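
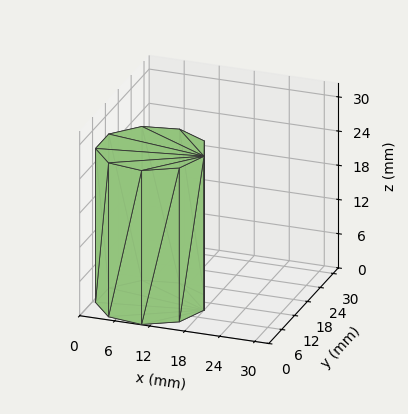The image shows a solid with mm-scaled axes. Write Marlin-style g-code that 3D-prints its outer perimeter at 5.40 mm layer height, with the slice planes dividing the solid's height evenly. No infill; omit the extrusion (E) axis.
Reading the render: the shape is a regular 9-sided prism (a cylinder approximated with 9 flat sides), circumscribed radius ≈ 9 mm, height ≈ 27 mm (dimensions read to the nearest mm from the axis ticks). For the g-code, the solid's height is divided into equal slices at the stated Δz and each level perimeter traced with G1 moves after a G0 lift.

; perimeter-only toolpath
G21 ; units = mm
G90 ; absolute positioning
G28 ; home
; layer 1
G0 Z5.40
G0 X18.00 Y9.00
G1 X15.89 Y14.79
G1 X10.56 Y17.86
G1 X4.50 Y16.79
G1 X0.54 Y12.08
G1 X0.54 Y5.92
G1 X4.50 Y1.21
G1 X10.56 Y0.14
G1 X15.89 Y3.21
G1 X18.00 Y9.00
; layer 2
G0 Z10.80
G0 X18.00 Y9.00
G1 X15.89 Y14.79
G1 X10.56 Y17.86
G1 X4.50 Y16.79
G1 X0.54 Y12.08
G1 X0.54 Y5.92
G1 X4.50 Y1.21
G1 X10.56 Y0.14
G1 X15.89 Y3.21
G1 X18.00 Y9.00
; layer 3
G0 Z16.20
G0 X18.00 Y9.00
G1 X15.89 Y14.79
G1 X10.56 Y17.86
G1 X4.50 Y16.79
G1 X0.54 Y12.08
G1 X0.54 Y5.92
G1 X4.50 Y1.21
G1 X10.56 Y0.14
G1 X15.89 Y3.21
G1 X18.00 Y9.00
; layer 4
G0 Z21.60
G0 X18.00 Y9.00
G1 X15.89 Y14.79
G1 X10.56 Y17.86
G1 X4.50 Y16.79
G1 X0.54 Y12.08
G1 X0.54 Y5.92
G1 X4.50 Y1.21
G1 X10.56 Y0.14
G1 X15.89 Y3.21
G1 X18.00 Y9.00
; layer 5
G0 Z27.00
G0 X18.00 Y9.00
G1 X15.89 Y14.79
G1 X10.56 Y17.86
G1 X4.50 Y16.79
G1 X0.54 Y12.08
G1 X0.54 Y5.92
G1 X4.50 Y1.21
G1 X10.56 Y0.14
G1 X15.89 Y3.21
G1 X18.00 Y9.00
M2 ; end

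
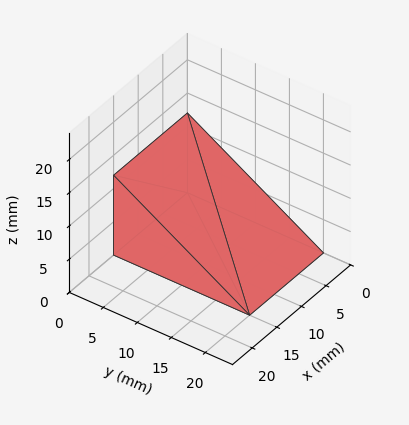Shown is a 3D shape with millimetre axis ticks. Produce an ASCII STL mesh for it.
Reading the render: the shape is a wedge (ramp): 15 × 20 mm base, rising to 12 mm along the y=0 edge and sloping linearly to z=0 at y=20 (dimensions read to the nearest mm from the axis ticks). For the STL, each face is triangulated and given an outward normal.

solid part
  facet normal 0.0000 0.0000 -1.0000
    outer loop
      vertex 15.000 20.000 0.000
      vertex 15.000 0.000 0.000
      vertex 0.000 0.000 0.000
    endloop
  endfacet
  facet normal 0.0000 0.0000 -1.0000
    outer loop
      vertex 0.000 20.000 0.000
      vertex 15.000 20.000 0.000
      vertex 0.000 0.000 0.000
    endloop
  endfacet
  facet normal 0.0000 -1.0000 0.0000
    outer loop
      vertex 0.000 0.000 0.000
      vertex 15.000 0.000 0.000
      vertex 15.000 0.000 12.000
    endloop
  endfacet
  facet normal 0.0000 -1.0000 0.0000
    outer loop
      vertex 0.000 0.000 0.000
      vertex 15.000 0.000 12.000
      vertex 0.000 0.000 12.000
    endloop
  endfacet
  facet normal 0.0000 0.5145 0.8575
    outer loop
      vertex 0.000 0.000 12.000
      vertex 15.000 0.000 12.000
      vertex 15.000 20.000 0.000
    endloop
  endfacet
  facet normal 0.0000 0.5145 0.8575
    outer loop
      vertex 0.000 0.000 12.000
      vertex 15.000 20.000 0.000
      vertex 0.000 20.000 0.000
    endloop
  endfacet
  facet normal -1.0000 0.0000 0.0000
    outer loop
      vertex 0.000 0.000 12.000
      vertex 0.000 20.000 0.000
      vertex 0.000 0.000 0.000
    endloop
  endfacet
  facet normal 1.0000 0.0000 0.0000
    outer loop
      vertex 15.000 0.000 0.000
      vertex 15.000 20.000 0.000
      vertex 15.000 0.000 12.000
    endloop
  endfacet
endsolid part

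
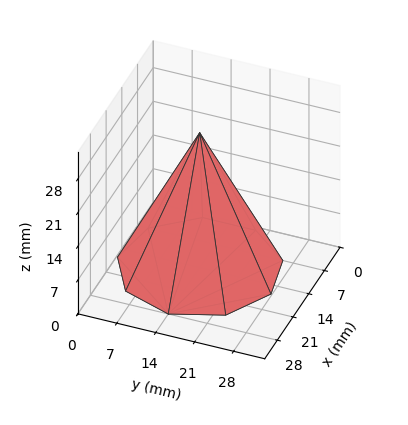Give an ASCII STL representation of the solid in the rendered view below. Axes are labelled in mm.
Reading the render: the shape is a regular 9-sided pyramid, base circumscribed radius ≈ 14 mm, apex at z ≈ 28 mm (dimensions read to the nearest mm from the axis ticks). For the STL, each face is triangulated and given an outward normal.

solid part
  facet normal 0.0000 0.0000 -1.0000
    outer loop
      vertex 16.43 27.79 0.00
      vertex 24.72 23.00 0.00
      vertex 28.00 14.00 0.00
    endloop
  endfacet
  facet normal 0.0000 0.0000 -1.0000
    outer loop
      vertex 7.00 26.12 0.00
      vertex 16.43 27.79 0.00
      vertex 28.00 14.00 0.00
    endloop
  endfacet
  facet normal 0.0000 0.0000 -1.0000
    outer loop
      vertex 0.84 18.79 0.00
      vertex 7.00 26.12 0.00
      vertex 28.00 14.00 0.00
    endloop
  endfacet
  facet normal 0.0000 0.0000 -1.0000
    outer loop
      vertex 0.84 9.21 0.00
      vertex 0.84 18.79 0.00
      vertex 28.00 14.00 0.00
    endloop
  endfacet
  facet normal 0.0000 0.0000 -1.0000
    outer loop
      vertex 7.00 1.88 0.00
      vertex 0.84 9.21 0.00
      vertex 28.00 14.00 0.00
    endloop
  endfacet
  facet normal 0.0000 0.0000 -1.0000
    outer loop
      vertex 16.43 0.21 0.00
      vertex 7.00 1.88 0.00
      vertex 28.00 14.00 0.00
    endloop
  endfacet
  facet normal 0.0000 0.0000 -1.0000
    outer loop
      vertex 24.72 5.00 0.00
      vertex 16.43 0.21 0.00
      vertex 28.00 14.00 0.00
    endloop
  endfacet
  facet normal 0.8504 0.3099 0.4252
    outer loop
      vertex 28.00 14.00 0.00
      vertex 24.72 23.00 0.00
      vertex 14.00 14.00 28.00
    endloop
  endfacet
  facet normal 0.4528 0.7837 0.4253
    outer loop
      vertex 24.72 23.00 0.00
      vertex 16.43 27.79 0.00
      vertex 14.00 14.00 28.00
    endloop
  endfacet
  facet normal -0.1578 0.8912 0.4252
    outer loop
      vertex 16.43 27.79 0.00
      vertex 7.00 26.12 0.00
      vertex 14.00 14.00 28.00
    endloop
  endfacet
  facet normal -0.6929 0.5823 0.4253
    outer loop
      vertex 7.00 26.12 0.00
      vertex 0.84 18.79 0.00
      vertex 14.00 14.00 28.00
    endloop
  endfacet
  facet normal -0.9050 0.0000 0.4254
    outer loop
      vertex 0.84 18.79 0.00
      vertex 0.84 9.21 0.00
      vertex 14.00 14.00 28.00
    endloop
  endfacet
  facet normal -0.6929 -0.5823 0.4253
    outer loop
      vertex 0.84 9.21 0.00
      vertex 7.00 1.88 0.00
      vertex 14.00 14.00 28.00
    endloop
  endfacet
  facet normal -0.1578 -0.8912 0.4252
    outer loop
      vertex 7.00 1.88 0.00
      vertex 16.43 0.21 0.00
      vertex 14.00 14.00 28.00
    endloop
  endfacet
  facet normal 0.4528 -0.7837 0.4253
    outer loop
      vertex 16.43 0.21 0.00
      vertex 24.72 5.00 0.00
      vertex 14.00 14.00 28.00
    endloop
  endfacet
  facet normal 0.8504 -0.3099 0.4252
    outer loop
      vertex 24.72 5.00 0.00
      vertex 28.00 14.00 0.00
      vertex 14.00 14.00 28.00
    endloop
  endfacet
endsolid part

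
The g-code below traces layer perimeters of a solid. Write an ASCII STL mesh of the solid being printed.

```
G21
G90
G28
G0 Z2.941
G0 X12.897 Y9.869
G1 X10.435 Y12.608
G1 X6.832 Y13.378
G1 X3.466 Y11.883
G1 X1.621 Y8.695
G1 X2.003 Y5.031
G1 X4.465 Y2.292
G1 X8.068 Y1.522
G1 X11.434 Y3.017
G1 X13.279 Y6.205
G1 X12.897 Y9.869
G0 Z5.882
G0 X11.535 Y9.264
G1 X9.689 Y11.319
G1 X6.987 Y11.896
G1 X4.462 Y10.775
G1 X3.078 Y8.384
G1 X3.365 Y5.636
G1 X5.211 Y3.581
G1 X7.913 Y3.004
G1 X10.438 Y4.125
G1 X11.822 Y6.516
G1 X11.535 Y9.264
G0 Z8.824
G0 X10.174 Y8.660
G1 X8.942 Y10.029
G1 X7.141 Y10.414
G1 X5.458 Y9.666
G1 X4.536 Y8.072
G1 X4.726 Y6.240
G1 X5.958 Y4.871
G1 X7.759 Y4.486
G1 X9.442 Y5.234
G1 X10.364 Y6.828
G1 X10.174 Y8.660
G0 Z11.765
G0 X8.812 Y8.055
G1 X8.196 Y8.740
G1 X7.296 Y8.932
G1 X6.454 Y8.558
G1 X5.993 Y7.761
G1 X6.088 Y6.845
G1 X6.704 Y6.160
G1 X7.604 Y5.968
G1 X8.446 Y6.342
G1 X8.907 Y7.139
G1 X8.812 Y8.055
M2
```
solid part
  facet normal 0.0000 0.0000 -1.0000
    outer loop
      vertex 6.678 14.860 0.000
      vertex 11.181 13.898 0.000
      vertex 14.259 10.474 0.000
    endloop
  endfacet
  facet normal 0.0000 0.0000 -1.0000
    outer loop
      vertex 2.470 12.991 0.000
      vertex 6.678 14.860 0.000
      vertex 14.259 10.474 0.000
    endloop
  endfacet
  facet normal 0.0000 0.0000 -1.0000
    outer loop
      vertex 0.164 9.006 0.000
      vertex 2.470 12.991 0.000
      vertex 14.259 10.474 0.000
    endloop
  endfacet
  facet normal 0.0000 0.0000 -1.0000
    outer loop
      vertex 0.641 4.426 0.000
      vertex 0.164 9.006 0.000
      vertex 14.259 10.474 0.000
    endloop
  endfacet
  facet normal 0.0000 0.0000 -1.0000
    outer loop
      vertex 3.719 1.002 0.000
      vertex 0.641 4.426 0.000
      vertex 14.259 10.474 0.000
    endloop
  endfacet
  facet normal 0.0000 0.0000 -1.0000
    outer loop
      vertex 8.222 0.040 0.000
      vertex 3.719 1.002 0.000
      vertex 14.259 10.474 0.000
    endloop
  endfacet
  facet normal 0.0000 0.0000 -1.0000
    outer loop
      vertex 12.430 1.909 0.000
      vertex 8.222 0.040 0.000
      vertex 14.259 10.474 0.000
    endloop
  endfacet
  facet normal 0.0000 0.0000 -1.0000
    outer loop
      vertex 14.736 5.894 0.000
      vertex 12.430 1.909 0.000
      vertex 14.259 10.474 0.000
    endloop
  endfacet
  facet normal 0.6700 0.6023 0.4340
    outer loop
      vertex 14.259 10.474 0.000
      vertex 11.181 13.898 0.000
      vertex 7.450 7.450 14.706
    endloop
  endfacet
  facet normal 0.1882 0.8810 0.4340
    outer loop
      vertex 11.181 13.898 0.000
      vertex 6.678 14.860 0.000
      vertex 7.450 7.450 14.706
    endloop
  endfacet
  facet normal -0.3657 0.8233 0.4341
    outer loop
      vertex 6.678 14.860 0.000
      vertex 2.470 12.991 0.000
      vertex 7.450 7.450 14.706
    endloop
  endfacet
  facet normal -0.7797 0.4512 0.4341
    outer loop
      vertex 2.470 12.991 0.000
      vertex 0.164 9.006 0.000
      vertex 7.450 7.450 14.706
    endloop
  endfacet
  facet normal -0.8960 -0.0933 0.4341
    outer loop
      vertex 0.164 9.006 0.000
      vertex 0.641 4.426 0.000
      vertex 7.450 7.450 14.706
    endloop
  endfacet
  facet normal -0.6700 -0.6023 0.4340
    outer loop
      vertex 0.641 4.426 0.000
      vertex 3.719 1.002 0.000
      vertex 7.450 7.450 14.706
    endloop
  endfacet
  facet normal -0.1882 -0.8810 0.4340
    outer loop
      vertex 3.719 1.002 0.000
      vertex 8.222 0.040 0.000
      vertex 7.450 7.450 14.706
    endloop
  endfacet
  facet normal 0.3657 -0.8233 0.4341
    outer loop
      vertex 8.222 0.040 0.000
      vertex 12.430 1.909 0.000
      vertex 7.450 7.450 14.706
    endloop
  endfacet
  facet normal 0.7797 -0.4512 0.4341
    outer loop
      vertex 12.430 1.909 0.000
      vertex 14.736 5.894 0.000
      vertex 7.450 7.450 14.706
    endloop
  endfacet
  facet normal 0.8960 0.0933 0.4341
    outer loop
      vertex 14.736 5.894 0.000
      vertex 14.259 10.474 0.000
      vertex 7.450 7.450 14.706
    endloop
  endfacet
endsolid part

The G0 Z moves step by Δz≈2.941 mm. The G1 loops shrink linearly with z, so the solid tapers from its base footprint up to z≈14.7. Closing with a flat bottom cap and the tapered top and triangulating gives 18 facets — a regular 10-sided pyramid, base circumscribed radius ≈ 7.45 mm, apex at z ≈ 14.7 mm.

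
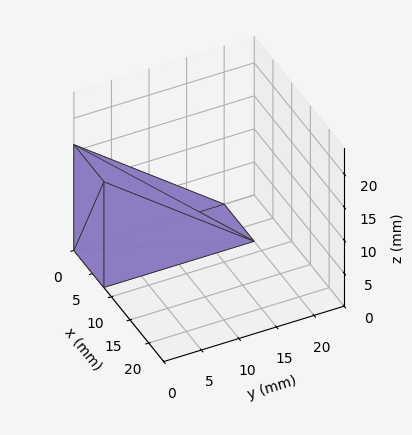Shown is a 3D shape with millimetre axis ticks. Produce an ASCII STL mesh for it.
Reading the render: the shape is a wedge (ramp): 8 × 20 mm base, rising to 16 mm along the y=0 edge and sloping linearly to z=0 at y=20 (dimensions read to the nearest mm from the axis ticks). For the STL, each face is triangulated and given an outward normal.

solid part
  facet normal 0.0000 0.0000 -1.0000
    outer loop
      vertex 8.00 20.00 0.00
      vertex 8.00 0.00 0.00
      vertex 0.00 0.00 0.00
    endloop
  endfacet
  facet normal 0.0000 0.0000 -1.0000
    outer loop
      vertex 0.00 20.00 0.00
      vertex 8.00 20.00 0.00
      vertex 0.00 0.00 0.00
    endloop
  endfacet
  facet normal 0.0000 -1.0000 0.0000
    outer loop
      vertex 0.00 0.00 0.00
      vertex 8.00 0.00 0.00
      vertex 8.00 0.00 16.00
    endloop
  endfacet
  facet normal 0.0000 -1.0000 0.0000
    outer loop
      vertex 0.00 0.00 0.00
      vertex 8.00 0.00 16.00
      vertex 0.00 0.00 16.00
    endloop
  endfacet
  facet normal 0.0000 0.6247 0.7809
    outer loop
      vertex 0.00 0.00 16.00
      vertex 8.00 0.00 16.00
      vertex 8.00 20.00 0.00
    endloop
  endfacet
  facet normal 0.0000 0.6247 0.7809
    outer loop
      vertex 0.00 0.00 16.00
      vertex 8.00 20.00 0.00
      vertex 0.00 20.00 0.00
    endloop
  endfacet
  facet normal -1.0000 0.0000 0.0000
    outer loop
      vertex 0.00 0.00 16.00
      vertex 0.00 20.00 0.00
      vertex 0.00 0.00 0.00
    endloop
  endfacet
  facet normal 1.0000 0.0000 0.0000
    outer loop
      vertex 8.00 0.00 0.00
      vertex 8.00 20.00 0.00
      vertex 8.00 0.00 16.00
    endloop
  endfacet
endsolid part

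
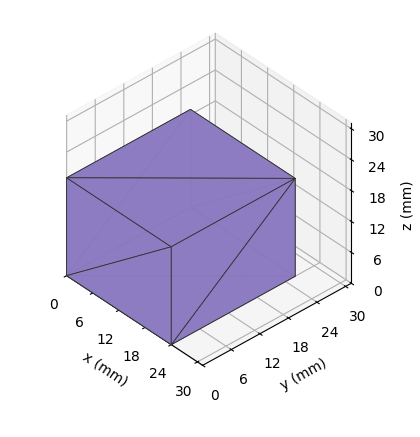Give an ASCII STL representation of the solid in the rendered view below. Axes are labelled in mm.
Reading the render: the shape is a rectangular box, roughly 24 × 26 mm footprint and 19 mm tall (dimensions read to the nearest mm from the axis ticks). For the STL, each face is triangulated and given an outward normal.

solid part
  facet normal 0.0000 0.0000 -1.0000
    outer loop
      vertex 24.0 26.0 0.0
      vertex 24.0 0.0 0.0
      vertex 0.0 0.0 0.0
    endloop
  endfacet
  facet normal 0.0000 0.0000 -1.0000
    outer loop
      vertex 0.0 26.0 0.0
      vertex 24.0 26.0 0.0
      vertex 0.0 0.0 0.0
    endloop
  endfacet
  facet normal 0.0000 0.0000 1.0000
    outer loop
      vertex 0.0 0.0 19.0
      vertex 24.0 0.0 19.0
      vertex 24.0 26.0 19.0
    endloop
  endfacet
  facet normal 0.0000 0.0000 1.0000
    outer loop
      vertex 0.0 0.0 19.0
      vertex 24.0 26.0 19.0
      vertex 0.0 26.0 19.0
    endloop
  endfacet
  facet normal 0.0000 -1.0000 0.0000
    outer loop
      vertex 0.0 0.0 0.0
      vertex 24.0 0.0 0.0
      vertex 24.0 0.0 19.0
    endloop
  endfacet
  facet normal 0.0000 -1.0000 0.0000
    outer loop
      vertex 0.0 0.0 0.0
      vertex 24.0 0.0 19.0
      vertex 0.0 0.0 19.0
    endloop
  endfacet
  facet normal 0.0000 1.0000 0.0000
    outer loop
      vertex 24.0 26.0 19.0
      vertex 24.0 26.0 0.0
      vertex 0.0 26.0 0.0
    endloop
  endfacet
  facet normal 0.0000 1.0000 0.0000
    outer loop
      vertex 0.0 26.0 19.0
      vertex 24.0 26.0 19.0
      vertex 0.0 26.0 0.0
    endloop
  endfacet
  facet normal -1.0000 0.0000 0.0000
    outer loop
      vertex 0.0 26.0 19.0
      vertex 0.0 26.0 0.0
      vertex 0.0 0.0 0.0
    endloop
  endfacet
  facet normal -1.0000 0.0000 0.0000
    outer loop
      vertex 0.0 0.0 19.0
      vertex 0.0 26.0 19.0
      vertex 0.0 0.0 0.0
    endloop
  endfacet
  facet normal 1.0000 0.0000 0.0000
    outer loop
      vertex 24.0 0.0 0.0
      vertex 24.0 26.0 0.0
      vertex 24.0 26.0 19.0
    endloop
  endfacet
  facet normal 1.0000 0.0000 0.0000
    outer loop
      vertex 24.0 0.0 0.0
      vertex 24.0 26.0 19.0
      vertex 24.0 0.0 19.0
    endloop
  endfacet
endsolid part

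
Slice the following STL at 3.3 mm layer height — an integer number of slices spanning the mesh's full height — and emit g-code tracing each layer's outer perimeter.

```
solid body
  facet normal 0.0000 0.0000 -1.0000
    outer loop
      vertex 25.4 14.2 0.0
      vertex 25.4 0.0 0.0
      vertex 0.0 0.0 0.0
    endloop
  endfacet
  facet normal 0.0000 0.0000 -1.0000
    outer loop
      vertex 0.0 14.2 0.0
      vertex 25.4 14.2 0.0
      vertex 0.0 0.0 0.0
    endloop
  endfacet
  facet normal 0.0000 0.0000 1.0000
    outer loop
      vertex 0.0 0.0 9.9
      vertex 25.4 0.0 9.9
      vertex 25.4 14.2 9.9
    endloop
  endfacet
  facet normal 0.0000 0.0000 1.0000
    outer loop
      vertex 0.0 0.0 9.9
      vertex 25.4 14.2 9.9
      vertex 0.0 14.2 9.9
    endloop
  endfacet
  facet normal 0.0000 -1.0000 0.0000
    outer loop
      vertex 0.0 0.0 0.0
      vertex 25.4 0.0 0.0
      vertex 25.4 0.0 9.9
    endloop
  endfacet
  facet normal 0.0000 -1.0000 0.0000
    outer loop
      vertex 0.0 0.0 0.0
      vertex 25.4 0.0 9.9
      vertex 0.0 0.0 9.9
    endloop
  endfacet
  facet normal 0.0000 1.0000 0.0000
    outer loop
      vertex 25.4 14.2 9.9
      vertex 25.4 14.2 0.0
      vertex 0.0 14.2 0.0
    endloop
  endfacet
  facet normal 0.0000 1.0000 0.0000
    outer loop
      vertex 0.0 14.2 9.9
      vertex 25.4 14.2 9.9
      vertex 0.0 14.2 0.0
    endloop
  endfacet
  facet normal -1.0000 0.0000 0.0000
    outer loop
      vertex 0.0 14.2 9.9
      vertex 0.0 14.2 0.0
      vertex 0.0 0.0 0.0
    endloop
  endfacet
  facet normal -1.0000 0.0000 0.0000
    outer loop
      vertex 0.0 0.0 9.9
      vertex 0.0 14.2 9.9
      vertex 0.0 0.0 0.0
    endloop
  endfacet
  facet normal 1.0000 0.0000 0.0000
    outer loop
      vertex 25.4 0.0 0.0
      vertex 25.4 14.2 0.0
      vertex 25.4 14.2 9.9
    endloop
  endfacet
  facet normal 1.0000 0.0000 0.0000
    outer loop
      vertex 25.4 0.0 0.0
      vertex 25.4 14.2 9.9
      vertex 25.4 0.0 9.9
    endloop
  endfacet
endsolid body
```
; perimeter-only toolpath
G21 ; units = mm
G90 ; absolute positioning
G28 ; home
; layer 1
G0 Z3.3
G0 X0.0 Y0.0
G1 X25.4 Y0.0
G1 X25.4 Y14.2
G1 X0.0 Y14.2
G1 X0.0 Y0.0
; layer 2
G0 Z6.6
G0 X0.0 Y0.0
G1 X25.4 Y0.0
G1 X25.4 Y14.2
G1 X0.0 Y14.2
G1 X0.0 Y0.0
; layer 3
G0 Z9.9
G0 X0.0 Y0.0
G1 X25.4 Y0.0
G1 X25.4 Y14.2
G1 X0.0 Y14.2
G1 X0.0 Y0.0
M2 ; end

The solid is a rectangular box, roughly 25.4 × 14.2 mm footprint and 9.9 mm tall. Slicing at Δz = 3.3 mm — 3 equal slices spanning the solid's height, so layer i sits at z = i·h/3 — gives 3 non-empty perimeters. Each is a 4-segment closed polygon; G0 lifts to the layer z and rapids to the start vertex, then G1 traces the edges.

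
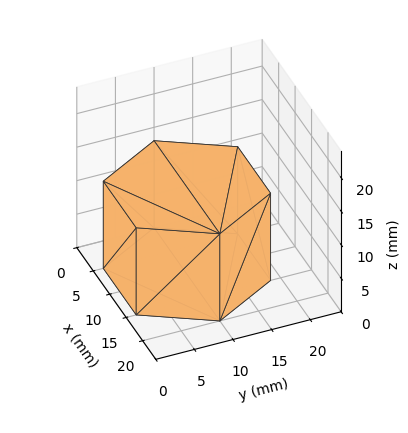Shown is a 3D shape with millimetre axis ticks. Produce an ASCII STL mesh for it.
Reading the render: the shape is a regular 6-sided prism (a cylinder approximated with 6 flat sides), circumscribed radius ≈ 10 mm, height ≈ 13 mm (dimensions read to the nearest mm from the axis ticks). For the STL, each face is triangulated and given an outward normal.

solid part
  facet normal 0.0000 0.0000 -1.0000
    outer loop
      vertex 5.0 18.7 0.0
      vertex 15.0 18.7 0.0
      vertex 20.0 10.0 0.0
    endloop
  endfacet
  facet normal 0.0000 0.0000 -1.0000
    outer loop
      vertex 0.0 10.0 0.0
      vertex 5.0 18.7 0.0
      vertex 20.0 10.0 0.0
    endloop
  endfacet
  facet normal 0.0000 0.0000 -1.0000
    outer loop
      vertex 5.0 1.3 0.0
      vertex 0.0 10.0 0.0
      vertex 20.0 10.0 0.0
    endloop
  endfacet
  facet normal 0.0000 0.0000 -1.0000
    outer loop
      vertex 15.0 1.3 0.0
      vertex 5.0 1.3 0.0
      vertex 20.0 10.0 0.0
    endloop
  endfacet
  facet normal 0.0000 0.0000 1.0000
    outer loop
      vertex 20.0 10.0 13.0
      vertex 15.0 18.7 13.0
      vertex 5.0 18.7 13.0
    endloop
  endfacet
  facet normal 0.0000 0.0000 1.0000
    outer loop
      vertex 20.0 10.0 13.0
      vertex 5.0 18.7 13.0
      vertex 0.0 10.0 13.0
    endloop
  endfacet
  facet normal 0.0000 0.0000 1.0000
    outer loop
      vertex 20.0 10.0 13.0
      vertex 0.0 10.0 13.0
      vertex 5.0 1.3 13.0
    endloop
  endfacet
  facet normal 0.0000 0.0000 1.0000
    outer loop
      vertex 20.0 10.0 13.0
      vertex 5.0 1.3 13.0
      vertex 15.0 1.3 13.0
    endloop
  endfacet
  facet normal 0.8670 0.4983 0.0000
    outer loop
      vertex 20.0 10.0 0.0
      vertex 15.0 18.7 0.0
      vertex 15.0 18.7 13.0
    endloop
  endfacet
  facet normal 0.8670 0.4983 0.0000
    outer loop
      vertex 20.0 10.0 0.0
      vertex 15.0 18.7 13.0
      vertex 20.0 10.0 13.0
    endloop
  endfacet
  facet normal 0.0000 1.0000 0.0000
    outer loop
      vertex 15.0 18.7 0.0
      vertex 5.0 18.7 0.0
      vertex 5.0 18.7 13.0
    endloop
  endfacet
  facet normal 0.0000 1.0000 0.0000
    outer loop
      vertex 15.0 18.7 0.0
      vertex 5.0 18.7 13.0
      vertex 15.0 18.7 13.0
    endloop
  endfacet
  facet normal -0.8670 0.4983 0.0000
    outer loop
      vertex 5.0 18.7 0.0
      vertex 0.0 10.0 0.0
      vertex 0.0 10.0 13.0
    endloop
  endfacet
  facet normal -0.8670 0.4983 0.0000
    outer loop
      vertex 5.0 18.7 0.0
      vertex 0.0 10.0 13.0
      vertex 5.0 18.7 13.0
    endloop
  endfacet
  facet normal -0.8670 -0.4983 0.0000
    outer loop
      vertex 0.0 10.0 0.0
      vertex 5.0 1.3 0.0
      vertex 5.0 1.3 13.0
    endloop
  endfacet
  facet normal -0.8670 -0.4983 0.0000
    outer loop
      vertex 0.0 10.0 0.0
      vertex 5.0 1.3 13.0
      vertex 0.0 10.0 13.0
    endloop
  endfacet
  facet normal 0.0000 -1.0000 0.0000
    outer loop
      vertex 5.0 1.3 0.0
      vertex 15.0 1.3 0.0
      vertex 15.0 1.3 13.0
    endloop
  endfacet
  facet normal 0.0000 -1.0000 0.0000
    outer loop
      vertex 5.0 1.3 0.0
      vertex 15.0 1.3 13.0
      vertex 5.0 1.3 13.0
    endloop
  endfacet
  facet normal 0.8670 -0.4983 0.0000
    outer loop
      vertex 15.0 1.3 0.0
      vertex 20.0 10.0 0.0
      vertex 20.0 10.0 13.0
    endloop
  endfacet
  facet normal 0.8670 -0.4983 0.0000
    outer loop
      vertex 15.0 1.3 0.0
      vertex 20.0 10.0 13.0
      vertex 15.0 1.3 13.0
    endloop
  endfacet
endsolid part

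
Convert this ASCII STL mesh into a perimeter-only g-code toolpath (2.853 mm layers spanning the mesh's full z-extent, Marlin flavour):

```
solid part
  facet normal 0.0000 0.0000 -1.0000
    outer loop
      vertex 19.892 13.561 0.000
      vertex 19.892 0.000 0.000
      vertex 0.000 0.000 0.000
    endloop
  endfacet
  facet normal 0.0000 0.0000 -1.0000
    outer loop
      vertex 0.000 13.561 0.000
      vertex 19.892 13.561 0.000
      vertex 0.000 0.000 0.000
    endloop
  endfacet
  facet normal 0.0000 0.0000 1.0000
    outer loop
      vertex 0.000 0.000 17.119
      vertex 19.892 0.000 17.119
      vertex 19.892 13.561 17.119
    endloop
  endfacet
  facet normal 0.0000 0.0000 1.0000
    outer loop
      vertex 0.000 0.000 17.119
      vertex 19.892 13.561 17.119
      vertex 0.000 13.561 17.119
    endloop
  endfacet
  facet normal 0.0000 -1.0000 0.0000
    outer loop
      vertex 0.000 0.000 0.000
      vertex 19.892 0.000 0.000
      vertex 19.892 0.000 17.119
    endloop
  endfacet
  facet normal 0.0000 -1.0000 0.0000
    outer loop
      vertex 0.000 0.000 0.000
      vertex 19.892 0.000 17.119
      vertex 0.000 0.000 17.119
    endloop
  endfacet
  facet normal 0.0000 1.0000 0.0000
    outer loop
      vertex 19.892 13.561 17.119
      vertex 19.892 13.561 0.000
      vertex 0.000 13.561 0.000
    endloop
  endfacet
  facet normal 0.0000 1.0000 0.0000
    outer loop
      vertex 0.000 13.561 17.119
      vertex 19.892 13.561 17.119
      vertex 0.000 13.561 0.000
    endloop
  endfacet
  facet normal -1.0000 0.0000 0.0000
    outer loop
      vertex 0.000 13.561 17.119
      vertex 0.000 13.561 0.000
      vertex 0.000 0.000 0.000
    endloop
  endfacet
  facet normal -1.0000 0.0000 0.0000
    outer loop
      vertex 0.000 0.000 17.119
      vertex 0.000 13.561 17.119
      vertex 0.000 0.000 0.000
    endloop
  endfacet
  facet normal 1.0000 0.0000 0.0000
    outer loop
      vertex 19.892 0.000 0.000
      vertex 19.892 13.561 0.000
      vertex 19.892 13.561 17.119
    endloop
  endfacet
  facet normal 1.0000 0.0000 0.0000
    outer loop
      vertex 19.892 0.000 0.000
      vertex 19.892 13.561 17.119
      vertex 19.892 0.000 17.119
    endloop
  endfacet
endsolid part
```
; perimeter-only toolpath
G21 ; units = mm
G90 ; absolute positioning
G28 ; home
; layer 1
G0 Z2.853
G0 X0.000 Y0.000
G1 X19.892 Y0.000
G1 X19.892 Y13.561
G1 X0.000 Y13.561
G1 X0.000 Y0.000
; layer 2
G0 Z5.706
G0 X0.000 Y0.000
G1 X19.892 Y0.000
G1 X19.892 Y13.561
G1 X0.000 Y13.561
G1 X0.000 Y0.000
; layer 3
G0 Z8.559
G0 X0.000 Y0.000
G1 X19.892 Y0.000
G1 X19.892 Y13.561
G1 X0.000 Y13.561
G1 X0.000 Y0.000
; layer 4
G0 Z11.413
G0 X0.000 Y0.000
G1 X19.892 Y0.000
G1 X19.892 Y13.561
G1 X0.000 Y13.561
G1 X0.000 Y0.000
; layer 5
G0 Z14.266
G0 X0.000 Y0.000
G1 X19.892 Y0.000
G1 X19.892 Y13.561
G1 X0.000 Y13.561
G1 X0.000 Y0.000
; layer 6
G0 Z17.119
G0 X0.000 Y0.000
G1 X19.892 Y0.000
G1 X19.892 Y13.561
G1 X0.000 Y13.561
G1 X0.000 Y0.000
M2 ; end

The solid is a rectangular box, roughly 19.9 × 13.6 mm footprint and 17.1 mm tall. Slicing at Δz = 2.853 mm — 6 equal slices spanning the solid's height, so layer i sits at z = i·h/6 — gives 6 non-empty perimeters. Each is a 4-segment closed polygon; G0 lifts to the layer z and rapids to the start vertex, then G1 traces the edges.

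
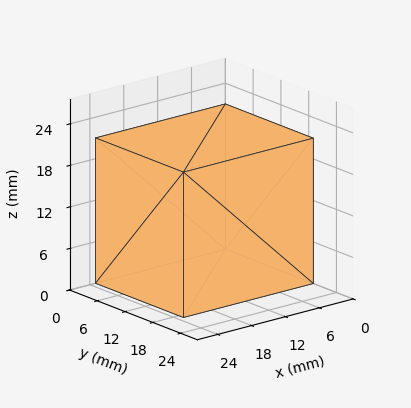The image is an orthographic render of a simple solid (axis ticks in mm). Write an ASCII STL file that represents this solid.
Reading the render: the shape is a rectangular box, roughly 23 × 19 mm footprint and 21 mm tall (dimensions read to the nearest mm from the axis ticks). For the STL, each face is triangulated and given an outward normal.

solid part
  facet normal 0.0000 0.0000 -1.0000
    outer loop
      vertex 23.00 19.00 0.00
      vertex 23.00 0.00 0.00
      vertex 0.00 0.00 0.00
    endloop
  endfacet
  facet normal 0.0000 0.0000 -1.0000
    outer loop
      vertex 0.00 19.00 0.00
      vertex 23.00 19.00 0.00
      vertex 0.00 0.00 0.00
    endloop
  endfacet
  facet normal 0.0000 0.0000 1.0000
    outer loop
      vertex 0.00 0.00 21.00
      vertex 23.00 0.00 21.00
      vertex 23.00 19.00 21.00
    endloop
  endfacet
  facet normal 0.0000 0.0000 1.0000
    outer loop
      vertex 0.00 0.00 21.00
      vertex 23.00 19.00 21.00
      vertex 0.00 19.00 21.00
    endloop
  endfacet
  facet normal 0.0000 -1.0000 0.0000
    outer loop
      vertex 0.00 0.00 0.00
      vertex 23.00 0.00 0.00
      vertex 23.00 0.00 21.00
    endloop
  endfacet
  facet normal 0.0000 -1.0000 0.0000
    outer loop
      vertex 0.00 0.00 0.00
      vertex 23.00 0.00 21.00
      vertex 0.00 0.00 21.00
    endloop
  endfacet
  facet normal 0.0000 1.0000 0.0000
    outer loop
      vertex 23.00 19.00 21.00
      vertex 23.00 19.00 0.00
      vertex 0.00 19.00 0.00
    endloop
  endfacet
  facet normal 0.0000 1.0000 0.0000
    outer loop
      vertex 0.00 19.00 21.00
      vertex 23.00 19.00 21.00
      vertex 0.00 19.00 0.00
    endloop
  endfacet
  facet normal -1.0000 0.0000 0.0000
    outer loop
      vertex 0.00 19.00 21.00
      vertex 0.00 19.00 0.00
      vertex 0.00 0.00 0.00
    endloop
  endfacet
  facet normal -1.0000 0.0000 0.0000
    outer loop
      vertex 0.00 0.00 21.00
      vertex 0.00 19.00 21.00
      vertex 0.00 0.00 0.00
    endloop
  endfacet
  facet normal 1.0000 0.0000 0.0000
    outer loop
      vertex 23.00 0.00 0.00
      vertex 23.00 19.00 0.00
      vertex 23.00 19.00 21.00
    endloop
  endfacet
  facet normal 1.0000 0.0000 0.0000
    outer loop
      vertex 23.00 0.00 0.00
      vertex 23.00 19.00 21.00
      vertex 23.00 0.00 21.00
    endloop
  endfacet
endsolid part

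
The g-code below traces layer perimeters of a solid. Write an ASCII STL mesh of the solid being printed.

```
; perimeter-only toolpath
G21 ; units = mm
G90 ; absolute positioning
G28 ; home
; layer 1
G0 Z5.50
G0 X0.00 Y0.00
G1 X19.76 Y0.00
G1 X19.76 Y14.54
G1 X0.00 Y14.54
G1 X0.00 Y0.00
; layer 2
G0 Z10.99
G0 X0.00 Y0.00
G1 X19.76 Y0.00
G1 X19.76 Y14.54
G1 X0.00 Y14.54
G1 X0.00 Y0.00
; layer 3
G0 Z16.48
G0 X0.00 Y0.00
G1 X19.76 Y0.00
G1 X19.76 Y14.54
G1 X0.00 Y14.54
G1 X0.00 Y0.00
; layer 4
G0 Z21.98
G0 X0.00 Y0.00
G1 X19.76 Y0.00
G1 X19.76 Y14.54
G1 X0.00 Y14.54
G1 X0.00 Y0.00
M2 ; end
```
solid part
  facet normal 0.0000 0.0000 -1.0000
    outer loop
      vertex 19.76 14.54 0.00
      vertex 19.76 0.00 0.00
      vertex 0.00 0.00 0.00
    endloop
  endfacet
  facet normal 0.0000 0.0000 -1.0000
    outer loop
      vertex 0.00 14.54 0.00
      vertex 19.76 14.54 0.00
      vertex 0.00 0.00 0.00
    endloop
  endfacet
  facet normal 0.0000 0.0000 1.0000
    outer loop
      vertex 0.00 0.00 21.98
      vertex 19.76 0.00 21.98
      vertex 19.76 14.54 21.98
    endloop
  endfacet
  facet normal 0.0000 0.0000 1.0000
    outer loop
      vertex 0.00 0.00 21.98
      vertex 19.76 14.54 21.98
      vertex 0.00 14.54 21.98
    endloop
  endfacet
  facet normal 0.0000 -1.0000 0.0000
    outer loop
      vertex 0.00 0.00 0.00
      vertex 19.76 0.00 0.00
      vertex 19.76 0.00 21.98
    endloop
  endfacet
  facet normal 0.0000 -1.0000 0.0000
    outer loop
      vertex 0.00 0.00 0.00
      vertex 19.76 0.00 21.98
      vertex 0.00 0.00 21.98
    endloop
  endfacet
  facet normal 0.0000 1.0000 0.0000
    outer loop
      vertex 19.76 14.54 21.98
      vertex 19.76 14.54 0.00
      vertex 0.00 14.54 0.00
    endloop
  endfacet
  facet normal 0.0000 1.0000 0.0000
    outer loop
      vertex 0.00 14.54 21.98
      vertex 19.76 14.54 21.98
      vertex 0.00 14.54 0.00
    endloop
  endfacet
  facet normal -1.0000 0.0000 0.0000
    outer loop
      vertex 0.00 14.54 21.98
      vertex 0.00 14.54 0.00
      vertex 0.00 0.00 0.00
    endloop
  endfacet
  facet normal -1.0000 0.0000 0.0000
    outer loop
      vertex 0.00 0.00 21.98
      vertex 0.00 14.54 21.98
      vertex 0.00 0.00 0.00
    endloop
  endfacet
  facet normal 1.0000 0.0000 0.0000
    outer loop
      vertex 19.76 0.00 0.00
      vertex 19.76 14.54 0.00
      vertex 19.76 14.54 21.98
    endloop
  endfacet
  facet normal 1.0000 0.0000 0.0000
    outer loop
      vertex 19.76 0.00 0.00
      vertex 19.76 14.54 21.98
      vertex 19.76 0.00 21.98
    endloop
  endfacet
endsolid part

The G0 Z moves step by Δz≈5.50 mm. Every layer's G1 loop is the same polygon, so the solid is a straight extrusion of it from z=0 to z≈22. Closing with flat bottom and top caps and triangulating gives 12 facets — a rectangular box, roughly 19.8 × 14.5 mm footprint and 22 mm tall.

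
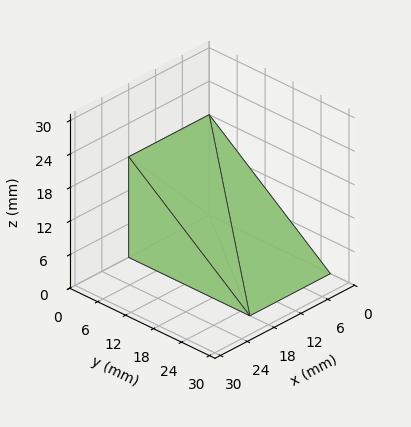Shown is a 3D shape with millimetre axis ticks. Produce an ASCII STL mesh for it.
Reading the render: the shape is a wedge (ramp): 18 × 26 mm base, rising to 18 mm along the y=0 edge and sloping linearly to z=0 at y=26 (dimensions read to the nearest mm from the axis ticks). For the STL, each face is triangulated and given an outward normal.

solid part
  facet normal 0.0000 0.0000 -1.0000
    outer loop
      vertex 18.000 26.000 0.000
      vertex 18.000 0.000 0.000
      vertex 0.000 0.000 0.000
    endloop
  endfacet
  facet normal 0.0000 0.0000 -1.0000
    outer loop
      vertex 0.000 26.000 0.000
      vertex 18.000 26.000 0.000
      vertex 0.000 0.000 0.000
    endloop
  endfacet
  facet normal 0.0000 -1.0000 0.0000
    outer loop
      vertex 0.000 0.000 0.000
      vertex 18.000 0.000 0.000
      vertex 18.000 0.000 18.000
    endloop
  endfacet
  facet normal 0.0000 -1.0000 0.0000
    outer loop
      vertex 0.000 0.000 0.000
      vertex 18.000 0.000 18.000
      vertex 0.000 0.000 18.000
    endloop
  endfacet
  facet normal 0.0000 0.5692 0.8222
    outer loop
      vertex 0.000 0.000 18.000
      vertex 18.000 0.000 18.000
      vertex 18.000 26.000 0.000
    endloop
  endfacet
  facet normal 0.0000 0.5692 0.8222
    outer loop
      vertex 0.000 0.000 18.000
      vertex 18.000 26.000 0.000
      vertex 0.000 26.000 0.000
    endloop
  endfacet
  facet normal -1.0000 0.0000 0.0000
    outer loop
      vertex 0.000 0.000 18.000
      vertex 0.000 26.000 0.000
      vertex 0.000 0.000 0.000
    endloop
  endfacet
  facet normal 1.0000 0.0000 0.0000
    outer loop
      vertex 18.000 0.000 0.000
      vertex 18.000 26.000 0.000
      vertex 18.000 0.000 18.000
    endloop
  endfacet
endsolid part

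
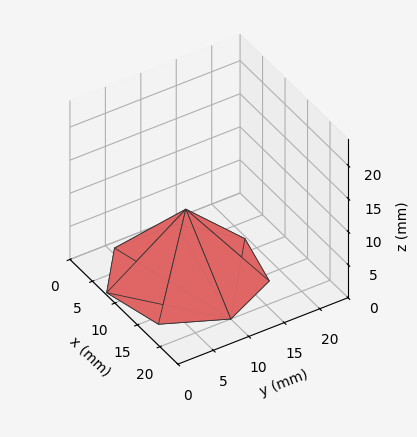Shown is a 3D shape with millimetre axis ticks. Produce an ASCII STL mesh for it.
Reading the render: the shape is a regular 7-sided pyramid, base circumscribed radius ≈ 10 mm, apex at z ≈ 10 mm (dimensions read to the nearest mm from the axis ticks). For the STL, each face is triangulated and given an outward normal.

solid part
  facet normal 0.0000 0.0000 -1.0000
    outer loop
      vertex 7.775 19.749 0.000
      vertex 16.235 17.818 0.000
      vertex 20.000 10.000 0.000
    endloop
  endfacet
  facet normal 0.0000 0.0000 -1.0000
    outer loop
      vertex 0.990 14.339 0.000
      vertex 7.775 19.749 0.000
      vertex 20.000 10.000 0.000
    endloop
  endfacet
  facet normal 0.0000 0.0000 -1.0000
    outer loop
      vertex 0.990 5.661 0.000
      vertex 0.990 14.339 0.000
      vertex 20.000 10.000 0.000
    endloop
  endfacet
  facet normal 0.0000 0.0000 -1.0000
    outer loop
      vertex 7.775 0.251 0.000
      vertex 0.990 5.661 0.000
      vertex 20.000 10.000 0.000
    endloop
  endfacet
  facet normal 0.0000 0.0000 -1.0000
    outer loop
      vertex 16.235 2.182 0.000
      vertex 7.775 0.251 0.000
      vertex 20.000 10.000 0.000
    endloop
  endfacet
  facet normal 0.6694 0.3224 0.6694
    outer loop
      vertex 20.000 10.000 0.000
      vertex 16.235 17.818 0.000
      vertex 10.000 10.000 10.000
    endloop
  endfacet
  facet normal 0.1653 0.7243 0.6694
    outer loop
      vertex 16.235 17.818 0.000
      vertex 7.775 19.749 0.000
      vertex 10.000 10.000 10.000
    endloop
  endfacet
  facet normal -0.4632 0.5809 0.6694
    outer loop
      vertex 7.775 19.749 0.000
      vertex 0.990 14.339 0.000
      vertex 10.000 10.000 10.000
    endloop
  endfacet
  facet normal -0.7429 0.0000 0.6694
    outer loop
      vertex 0.990 14.339 0.000
      vertex 0.990 5.661 0.000
      vertex 10.000 10.000 10.000
    endloop
  endfacet
  facet normal -0.4632 -0.5809 0.6694
    outer loop
      vertex 0.990 5.661 0.000
      vertex 7.775 0.251 0.000
      vertex 10.000 10.000 10.000
    endloop
  endfacet
  facet normal 0.1653 -0.7243 0.6694
    outer loop
      vertex 7.775 0.251 0.000
      vertex 16.235 2.182 0.000
      vertex 10.000 10.000 10.000
    endloop
  endfacet
  facet normal 0.6694 -0.3224 0.6694
    outer loop
      vertex 16.235 2.182 0.000
      vertex 20.000 10.000 0.000
      vertex 10.000 10.000 10.000
    endloop
  endfacet
endsolid part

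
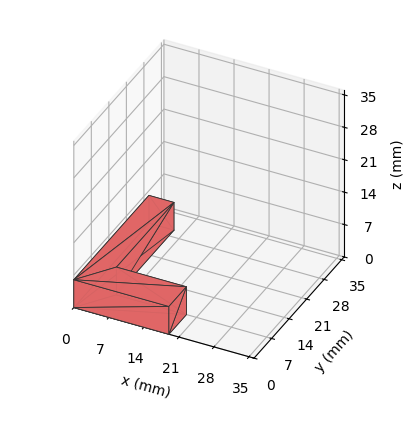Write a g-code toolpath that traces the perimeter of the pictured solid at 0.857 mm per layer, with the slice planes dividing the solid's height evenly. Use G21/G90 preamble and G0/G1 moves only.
Reading the render: the shape is an L-shaped prism: outer 19 × 30 mm, arm thicknesses ≈ 7 mm (horizontal) and 5 mm (vertical), extruded 6 mm in z (dimensions read to the nearest mm from the axis ticks). For the g-code, the solid's height is divided into equal slices at the stated Δz and each level perimeter traced with G1 moves after a G0 lift.

; perimeter-only toolpath
G21 ; units = mm
G90 ; absolute positioning
G28 ; home
; layer 1
G0 Z0.857
G0 X0.000 Y0.000
G1 X19.000 Y0.000
G1 X19.000 Y7.000
G1 X5.000 Y7.000
G1 X5.000 Y30.000
G1 X0.000 Y30.000
G1 X0.000 Y0.000
; layer 2
G0 Z1.714
G0 X0.000 Y0.000
G1 X19.000 Y0.000
G1 X19.000 Y7.000
G1 X5.000 Y7.000
G1 X5.000 Y30.000
G1 X0.000 Y30.000
G1 X0.000 Y0.000
; layer 3
G0 Z2.571
G0 X0.000 Y0.000
G1 X19.000 Y0.000
G1 X19.000 Y7.000
G1 X5.000 Y7.000
G1 X5.000 Y30.000
G1 X0.000 Y30.000
G1 X0.000 Y0.000
; layer 4
G0 Z3.429
G0 X0.000 Y0.000
G1 X19.000 Y0.000
G1 X19.000 Y7.000
G1 X5.000 Y7.000
G1 X5.000 Y30.000
G1 X0.000 Y30.000
G1 X0.000 Y0.000
; layer 5
G0 Z4.286
G0 X0.000 Y0.000
G1 X19.000 Y0.000
G1 X19.000 Y7.000
G1 X5.000 Y7.000
G1 X5.000 Y30.000
G1 X0.000 Y30.000
G1 X0.000 Y0.000
; layer 6
G0 Z5.143
G0 X0.000 Y0.000
G1 X19.000 Y0.000
G1 X19.000 Y7.000
G1 X5.000 Y7.000
G1 X5.000 Y30.000
G1 X0.000 Y30.000
G1 X0.000 Y0.000
; layer 7
G0 Z6.000
G0 X0.000 Y0.000
G1 X19.000 Y0.000
G1 X19.000 Y7.000
G1 X5.000 Y7.000
G1 X5.000 Y30.000
G1 X0.000 Y30.000
G1 X0.000 Y0.000
M2 ; end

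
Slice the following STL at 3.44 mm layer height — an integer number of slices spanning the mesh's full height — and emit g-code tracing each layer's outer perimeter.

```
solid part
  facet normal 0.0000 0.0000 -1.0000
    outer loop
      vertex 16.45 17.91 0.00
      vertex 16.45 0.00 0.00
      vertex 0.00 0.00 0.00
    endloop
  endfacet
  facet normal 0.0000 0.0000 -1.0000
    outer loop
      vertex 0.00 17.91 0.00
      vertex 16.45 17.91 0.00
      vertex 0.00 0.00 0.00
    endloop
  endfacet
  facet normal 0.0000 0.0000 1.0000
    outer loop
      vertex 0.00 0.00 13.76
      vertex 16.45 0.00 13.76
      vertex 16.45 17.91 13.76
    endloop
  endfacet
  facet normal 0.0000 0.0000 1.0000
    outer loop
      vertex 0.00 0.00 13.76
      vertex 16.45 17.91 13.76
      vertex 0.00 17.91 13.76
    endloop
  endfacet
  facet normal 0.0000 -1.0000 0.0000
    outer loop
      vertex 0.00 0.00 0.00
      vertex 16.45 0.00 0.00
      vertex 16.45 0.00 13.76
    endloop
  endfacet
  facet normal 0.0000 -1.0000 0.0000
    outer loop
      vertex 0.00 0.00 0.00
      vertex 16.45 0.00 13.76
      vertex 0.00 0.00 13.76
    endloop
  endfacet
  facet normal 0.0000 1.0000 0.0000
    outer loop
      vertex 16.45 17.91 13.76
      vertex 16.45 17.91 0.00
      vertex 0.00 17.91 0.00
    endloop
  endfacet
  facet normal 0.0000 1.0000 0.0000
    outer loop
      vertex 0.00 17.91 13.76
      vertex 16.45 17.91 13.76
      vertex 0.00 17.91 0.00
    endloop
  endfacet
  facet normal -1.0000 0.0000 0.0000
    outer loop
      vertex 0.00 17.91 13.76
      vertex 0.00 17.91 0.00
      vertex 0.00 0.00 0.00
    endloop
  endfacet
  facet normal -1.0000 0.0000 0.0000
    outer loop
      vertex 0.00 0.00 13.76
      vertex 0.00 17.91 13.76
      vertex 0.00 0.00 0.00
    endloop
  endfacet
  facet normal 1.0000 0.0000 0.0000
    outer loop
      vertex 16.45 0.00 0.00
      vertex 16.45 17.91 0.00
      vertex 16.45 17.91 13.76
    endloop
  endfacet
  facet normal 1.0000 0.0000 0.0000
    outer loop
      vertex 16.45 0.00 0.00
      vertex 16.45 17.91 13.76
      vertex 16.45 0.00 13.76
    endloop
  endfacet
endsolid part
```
; perimeter-only toolpath
G21 ; units = mm
G90 ; absolute positioning
G28 ; home
; layer 1
G0 Z3.44
G0 X0.00 Y0.00
G1 X16.45 Y0.00
G1 X16.45 Y17.91
G1 X0.00 Y17.91
G1 X0.00 Y0.00
; layer 2
G0 Z6.88
G0 X0.00 Y0.00
G1 X16.45 Y0.00
G1 X16.45 Y17.91
G1 X0.00 Y17.91
G1 X0.00 Y0.00
; layer 3
G0 Z10.32
G0 X0.00 Y0.00
G1 X16.45 Y0.00
G1 X16.45 Y17.91
G1 X0.00 Y17.91
G1 X0.00 Y0.00
; layer 4
G0 Z13.76
G0 X0.00 Y0.00
G1 X16.45 Y0.00
G1 X16.45 Y17.91
G1 X0.00 Y17.91
G1 X0.00 Y0.00
M2 ; end

The solid is a rectangular box, roughly 16.4 × 17.9 mm footprint and 13.8 mm tall. Slicing at Δz = 3.44 mm — 4 equal slices spanning the solid's height, so layer i sits at z = i·h/4 — gives 4 non-empty perimeters. Each is a 4-segment closed polygon; G0 lifts to the layer z and rapids to the start vertex, then G1 traces the edges.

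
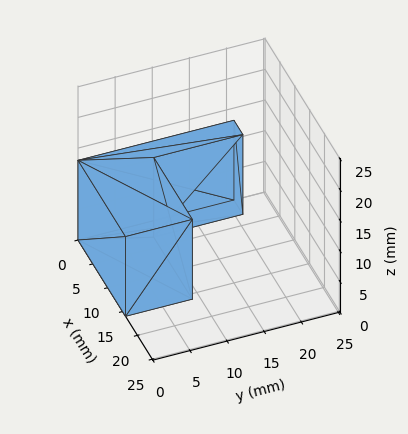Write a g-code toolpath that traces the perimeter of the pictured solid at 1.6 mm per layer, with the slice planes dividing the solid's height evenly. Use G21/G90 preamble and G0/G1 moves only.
Reading the render: the shape is an L-shaped prism: outer 16 × 21 mm, arm thicknesses ≈ 9 mm (horizontal) and 3 mm (vertical), extruded 13 mm in z (dimensions read to the nearest mm from the axis ticks). For the g-code, the solid's height is divided into equal slices at the stated Δz and each level perimeter traced with G1 moves after a G0 lift.

; perimeter-only toolpath
G21 ; units = mm
G90 ; absolute positioning
G28 ; home
; layer 1
G0 Z1.6
G0 X0.0 Y0.0
G1 X16.0 Y0.0
G1 X16.0 Y9.0
G1 X3.0 Y9.0
G1 X3.0 Y21.0
G1 X0.0 Y21.0
G1 X0.0 Y0.0
; layer 2
G0 Z3.2
G0 X0.0 Y0.0
G1 X16.0 Y0.0
G1 X16.0 Y9.0
G1 X3.0 Y9.0
G1 X3.0 Y21.0
G1 X0.0 Y21.0
G1 X0.0 Y0.0
; layer 3
G0 Z4.9
G0 X0.0 Y0.0
G1 X16.0 Y0.0
G1 X16.0 Y9.0
G1 X3.0 Y9.0
G1 X3.0 Y21.0
G1 X0.0 Y21.0
G1 X0.0 Y0.0
; layer 4
G0 Z6.5
G0 X0.0 Y0.0
G1 X16.0 Y0.0
G1 X16.0 Y9.0
G1 X3.0 Y9.0
G1 X3.0 Y21.0
G1 X0.0 Y21.0
G1 X0.0 Y0.0
; layer 5
G0 Z8.1
G0 X0.0 Y0.0
G1 X16.0 Y0.0
G1 X16.0 Y9.0
G1 X3.0 Y9.0
G1 X3.0 Y21.0
G1 X0.0 Y21.0
G1 X0.0 Y0.0
; layer 6
G0 Z9.8
G0 X0.0 Y0.0
G1 X16.0 Y0.0
G1 X16.0 Y9.0
G1 X3.0 Y9.0
G1 X3.0 Y21.0
G1 X0.0 Y21.0
G1 X0.0 Y0.0
; layer 7
G0 Z11.4
G0 X0.0 Y0.0
G1 X16.0 Y0.0
G1 X16.0 Y9.0
G1 X3.0 Y9.0
G1 X3.0 Y21.0
G1 X0.0 Y21.0
G1 X0.0 Y0.0
; layer 8
G0 Z13.0
G0 X0.0 Y0.0
G1 X16.0 Y0.0
G1 X16.0 Y9.0
G1 X3.0 Y9.0
G1 X3.0 Y21.0
G1 X0.0 Y21.0
G1 X0.0 Y0.0
M2 ; end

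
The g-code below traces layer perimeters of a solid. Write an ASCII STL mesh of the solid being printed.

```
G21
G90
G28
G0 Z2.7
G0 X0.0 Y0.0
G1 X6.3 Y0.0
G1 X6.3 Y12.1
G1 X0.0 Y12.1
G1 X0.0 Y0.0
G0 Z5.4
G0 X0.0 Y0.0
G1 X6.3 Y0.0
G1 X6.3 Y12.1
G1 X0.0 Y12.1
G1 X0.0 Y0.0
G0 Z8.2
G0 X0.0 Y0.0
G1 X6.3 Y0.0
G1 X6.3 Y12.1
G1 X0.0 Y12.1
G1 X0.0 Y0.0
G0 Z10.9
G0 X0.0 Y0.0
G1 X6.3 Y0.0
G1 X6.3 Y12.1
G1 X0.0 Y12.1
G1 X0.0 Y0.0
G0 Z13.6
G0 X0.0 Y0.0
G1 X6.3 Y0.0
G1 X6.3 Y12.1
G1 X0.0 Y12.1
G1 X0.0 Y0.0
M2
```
solid part
  facet normal 0.0000 0.0000 -1.0000
    outer loop
      vertex 6.3 12.1 0.0
      vertex 6.3 0.0 0.0
      vertex 0.0 0.0 0.0
    endloop
  endfacet
  facet normal 0.0000 0.0000 -1.0000
    outer loop
      vertex 0.0 12.1 0.0
      vertex 6.3 12.1 0.0
      vertex 0.0 0.0 0.0
    endloop
  endfacet
  facet normal 0.0000 0.0000 1.0000
    outer loop
      vertex 0.0 0.0 13.6
      vertex 6.3 0.0 13.6
      vertex 6.3 12.1 13.6
    endloop
  endfacet
  facet normal 0.0000 0.0000 1.0000
    outer loop
      vertex 0.0 0.0 13.6
      vertex 6.3 12.1 13.6
      vertex 0.0 12.1 13.6
    endloop
  endfacet
  facet normal 0.0000 -1.0000 0.0000
    outer loop
      vertex 0.0 0.0 0.0
      vertex 6.3 0.0 0.0
      vertex 6.3 0.0 13.6
    endloop
  endfacet
  facet normal 0.0000 -1.0000 0.0000
    outer loop
      vertex 0.0 0.0 0.0
      vertex 6.3 0.0 13.6
      vertex 0.0 0.0 13.6
    endloop
  endfacet
  facet normal 0.0000 1.0000 0.0000
    outer loop
      vertex 6.3 12.1 13.6
      vertex 6.3 12.1 0.0
      vertex 0.0 12.1 0.0
    endloop
  endfacet
  facet normal 0.0000 1.0000 0.0000
    outer loop
      vertex 0.0 12.1 13.6
      vertex 6.3 12.1 13.6
      vertex 0.0 12.1 0.0
    endloop
  endfacet
  facet normal -1.0000 0.0000 0.0000
    outer loop
      vertex 0.0 12.1 13.6
      vertex 0.0 12.1 0.0
      vertex 0.0 0.0 0.0
    endloop
  endfacet
  facet normal -1.0000 0.0000 0.0000
    outer loop
      vertex 0.0 0.0 13.6
      vertex 0.0 12.1 13.6
      vertex 0.0 0.0 0.0
    endloop
  endfacet
  facet normal 1.0000 0.0000 0.0000
    outer loop
      vertex 6.3 0.0 0.0
      vertex 6.3 12.1 0.0
      vertex 6.3 12.1 13.6
    endloop
  endfacet
  facet normal 1.0000 0.0000 0.0000
    outer loop
      vertex 6.3 0.0 0.0
      vertex 6.3 12.1 13.6
      vertex 6.3 0.0 13.6
    endloop
  endfacet
endsolid part

The G0 Z moves step by Δz≈2.7 mm. Every layer's G1 loop is the same polygon, so the solid is a straight extrusion of it from z=0 to z≈13.6. Closing with flat bottom and top caps and triangulating gives 12 facets — a rectangular box, roughly 6.3 × 12.1 mm footprint and 13.6 mm tall.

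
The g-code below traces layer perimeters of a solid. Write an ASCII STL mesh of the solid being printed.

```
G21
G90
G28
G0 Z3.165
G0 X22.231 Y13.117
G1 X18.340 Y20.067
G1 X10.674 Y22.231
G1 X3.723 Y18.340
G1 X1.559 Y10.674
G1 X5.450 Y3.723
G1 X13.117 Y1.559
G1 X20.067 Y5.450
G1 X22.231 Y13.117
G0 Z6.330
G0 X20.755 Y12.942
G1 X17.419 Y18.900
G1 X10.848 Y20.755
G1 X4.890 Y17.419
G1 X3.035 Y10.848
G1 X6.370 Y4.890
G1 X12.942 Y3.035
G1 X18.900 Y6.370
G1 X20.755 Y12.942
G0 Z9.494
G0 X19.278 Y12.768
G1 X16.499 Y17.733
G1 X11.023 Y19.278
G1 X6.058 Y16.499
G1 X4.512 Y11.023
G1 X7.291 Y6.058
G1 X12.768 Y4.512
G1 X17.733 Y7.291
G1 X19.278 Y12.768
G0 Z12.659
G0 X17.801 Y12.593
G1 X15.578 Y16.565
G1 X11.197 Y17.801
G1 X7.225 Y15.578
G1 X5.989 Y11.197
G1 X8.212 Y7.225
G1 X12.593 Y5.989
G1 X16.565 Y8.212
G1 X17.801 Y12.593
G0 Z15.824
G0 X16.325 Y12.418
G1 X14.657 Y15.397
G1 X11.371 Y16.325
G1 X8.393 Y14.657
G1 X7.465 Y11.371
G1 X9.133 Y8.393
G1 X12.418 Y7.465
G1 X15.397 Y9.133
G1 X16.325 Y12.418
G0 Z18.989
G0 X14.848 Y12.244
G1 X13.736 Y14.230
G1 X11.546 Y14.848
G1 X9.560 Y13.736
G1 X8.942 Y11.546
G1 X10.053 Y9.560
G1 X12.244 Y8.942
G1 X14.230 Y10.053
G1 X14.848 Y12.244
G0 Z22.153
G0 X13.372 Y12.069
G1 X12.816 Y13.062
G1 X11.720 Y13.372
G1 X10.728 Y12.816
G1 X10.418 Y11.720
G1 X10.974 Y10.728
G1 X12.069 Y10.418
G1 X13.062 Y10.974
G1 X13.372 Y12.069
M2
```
solid part
  facet normal 0.0000 0.0000 -1.0000
    outer loop
      vertex 10.499 23.708 0.000
      vertex 19.261 21.235 0.000
      vertex 23.708 13.291 0.000
    endloop
  endfacet
  facet normal 0.0000 0.0000 -1.0000
    outer loop
      vertex 2.555 19.261 0.000
      vertex 10.499 23.708 0.000
      vertex 23.708 13.291 0.000
    endloop
  endfacet
  facet normal 0.0000 0.0000 -1.0000
    outer loop
      vertex 0.082 10.499 0.000
      vertex 2.555 19.261 0.000
      vertex 23.708 13.291 0.000
    endloop
  endfacet
  facet normal 0.0000 0.0000 -1.0000
    outer loop
      vertex 4.529 2.555 0.000
      vertex 0.082 10.499 0.000
      vertex 23.708 13.291 0.000
    endloop
  endfacet
  facet normal 0.0000 0.0000 -1.0000
    outer loop
      vertex 13.291 0.082 0.000
      vertex 4.529 2.555 0.000
      vertex 23.708 13.291 0.000
    endloop
  endfacet
  facet normal 0.0000 0.0000 -1.0000
    outer loop
      vertex 21.235 4.529 0.000
      vertex 13.291 0.082 0.000
      vertex 23.708 13.291 0.000
    endloop
  endfacet
  facet normal 0.8004 0.4481 0.3982
    outer loop
      vertex 23.708 13.291 0.000
      vertex 19.261 21.235 0.000
      vertex 11.895 11.895 25.318
    endloop
  endfacet
  facet normal 0.2492 0.8828 0.3982
    outer loop
      vertex 19.261 21.235 0.000
      vertex 10.499 23.708 0.000
      vertex 11.895 11.895 25.318
    endloop
  endfacet
  facet normal -0.4481 0.8004 0.3982
    outer loop
      vertex 10.499 23.708 0.000
      vertex 2.555 19.261 0.000
      vertex 11.895 11.895 25.318
    endloop
  endfacet
  facet normal -0.8828 0.2492 0.3982
    outer loop
      vertex 2.555 19.261 0.000
      vertex 0.082 10.499 0.000
      vertex 11.895 11.895 25.318
    endloop
  endfacet
  facet normal -0.8004 -0.4481 0.3982
    outer loop
      vertex 0.082 10.499 0.000
      vertex 4.529 2.555 0.000
      vertex 11.895 11.895 25.318
    endloop
  endfacet
  facet normal -0.2492 -0.8828 0.3982
    outer loop
      vertex 4.529 2.555 0.000
      vertex 13.291 0.082 0.000
      vertex 11.895 11.895 25.318
    endloop
  endfacet
  facet normal 0.4481 -0.8004 0.3982
    outer loop
      vertex 13.291 0.082 0.000
      vertex 21.235 4.529 0.000
      vertex 11.895 11.895 25.318
    endloop
  endfacet
  facet normal 0.8828 -0.2492 0.3982
    outer loop
      vertex 21.235 4.529 0.000
      vertex 23.708 13.291 0.000
      vertex 11.895 11.895 25.318
    endloop
  endfacet
endsolid part

The G0 Z moves step by Δz≈3.165 mm. The G1 loops shrink linearly with z, so the solid tapers from its base footprint up to z≈25.3. Closing with a flat bottom cap and the tapered top and triangulating gives 14 facets — a regular 8-sided pyramid, base circumscribed radius ≈ 11.9 mm, apex at z ≈ 25.3 mm.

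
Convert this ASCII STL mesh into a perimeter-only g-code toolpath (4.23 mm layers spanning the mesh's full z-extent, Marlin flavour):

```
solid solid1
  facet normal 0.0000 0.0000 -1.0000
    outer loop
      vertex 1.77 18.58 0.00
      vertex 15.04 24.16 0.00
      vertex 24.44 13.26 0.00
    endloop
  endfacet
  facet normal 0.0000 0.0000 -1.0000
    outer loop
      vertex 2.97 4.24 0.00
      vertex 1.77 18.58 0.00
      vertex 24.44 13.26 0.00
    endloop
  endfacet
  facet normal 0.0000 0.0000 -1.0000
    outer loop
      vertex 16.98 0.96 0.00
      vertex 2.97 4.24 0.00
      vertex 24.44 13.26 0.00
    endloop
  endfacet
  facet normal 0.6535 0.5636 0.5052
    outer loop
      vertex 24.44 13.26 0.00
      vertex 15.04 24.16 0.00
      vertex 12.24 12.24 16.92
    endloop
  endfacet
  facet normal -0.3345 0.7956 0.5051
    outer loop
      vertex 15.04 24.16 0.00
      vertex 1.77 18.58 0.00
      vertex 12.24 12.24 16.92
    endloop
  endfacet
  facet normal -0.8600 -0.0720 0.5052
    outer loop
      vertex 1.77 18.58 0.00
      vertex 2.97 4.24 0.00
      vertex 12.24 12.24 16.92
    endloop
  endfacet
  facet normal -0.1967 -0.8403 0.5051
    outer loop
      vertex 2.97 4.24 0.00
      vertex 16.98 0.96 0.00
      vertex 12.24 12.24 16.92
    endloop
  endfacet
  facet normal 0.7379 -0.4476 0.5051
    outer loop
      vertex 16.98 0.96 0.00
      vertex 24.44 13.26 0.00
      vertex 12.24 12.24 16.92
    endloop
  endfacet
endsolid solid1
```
; perimeter-only toolpath
G21 ; units = mm
G90 ; absolute positioning
G28 ; home
; layer 1
G0 Z4.23
G0 X21.39 Y13.01
G1 X14.34 Y21.18
G1 X4.39 Y16.99
G1 X5.29 Y6.24
G1 X15.79 Y3.78
G1 X21.39 Y13.01
; layer 2
G0 Z8.46
G0 X18.34 Y12.75
G1 X13.64 Y18.20
G1 X7.00 Y15.41
G1 X7.61 Y8.24
G1 X14.61 Y6.60
G1 X18.34 Y12.75
; layer 3
G0 Z12.69
G0 X15.29 Y12.49
G1 X12.94 Y15.22
G1 X9.62 Y13.82
G1 X9.92 Y10.24
G1 X13.43 Y9.42
G1 X15.29 Y12.49
M2 ; end

The solid is a regular 5-sided pyramid, base circumscribed radius ≈ 12.2 mm, apex at z ≈ 16.9 mm. Slicing at Δz = 4.23 mm — 4 equal slices spanning the solid's height, so layer i sits at z = i·h/4 — gives 3 non-empty perimeters. Each is a 5-segment closed polygon; G0 lifts to the layer z and rapids to the start vertex, then G1 traces the edges. The cross-section shrinks linearly with z (the slice at the apex is degenerate and omitted).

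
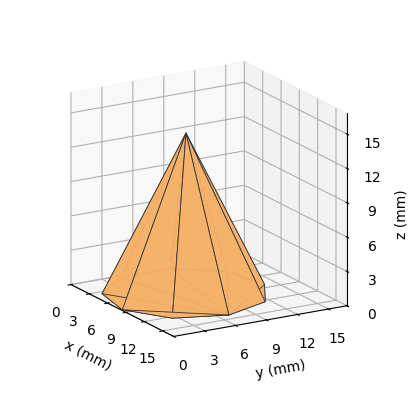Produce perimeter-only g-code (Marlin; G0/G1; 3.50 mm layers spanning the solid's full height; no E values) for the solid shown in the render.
Reading the render: the shape is a regular 9-sided pyramid, base circumscribed radius ≈ 7 mm, apex at z ≈ 14 mm (dimensions read to the nearest mm from the axis ticks). For the g-code, the solid's height is divided into equal slices at the stated Δz and each level perimeter traced with G1 moves after a G0 lift.

; perimeter-only toolpath
G21 ; units = mm
G90 ; absolute positioning
G28 ; home
; layer 1
G0 Z3.50
G0 X12.25 Y7.00
G1 X11.02 Y10.38
G1 X7.92 Y12.17
G1 X4.38 Y11.54
G1 X2.06 Y8.79
G1 X2.06 Y5.21
G1 X4.38 Y2.46
G1 X7.92 Y1.83
G1 X11.02 Y3.62
G1 X12.25 Y7.00
; layer 2
G0 Z7.00
G0 X10.50 Y7.00
G1 X9.68 Y9.25
G1 X7.61 Y10.45
G1 X5.25 Y10.03
G1 X3.71 Y8.20
G1 X3.71 Y5.80
G1 X5.25 Y3.97
G1 X7.61 Y3.56
G1 X9.68 Y4.75
G1 X10.50 Y7.00
; layer 3
G0 Z10.50
G0 X8.75 Y7.00
G1 X8.34 Y8.12
G1 X7.30 Y8.72
G1 X6.12 Y8.52
G1 X5.36 Y7.60
G1 X5.36 Y6.40
G1 X6.12 Y5.49
G1 X7.30 Y5.28
G1 X8.34 Y5.88
G1 X8.75 Y7.00
M2 ; end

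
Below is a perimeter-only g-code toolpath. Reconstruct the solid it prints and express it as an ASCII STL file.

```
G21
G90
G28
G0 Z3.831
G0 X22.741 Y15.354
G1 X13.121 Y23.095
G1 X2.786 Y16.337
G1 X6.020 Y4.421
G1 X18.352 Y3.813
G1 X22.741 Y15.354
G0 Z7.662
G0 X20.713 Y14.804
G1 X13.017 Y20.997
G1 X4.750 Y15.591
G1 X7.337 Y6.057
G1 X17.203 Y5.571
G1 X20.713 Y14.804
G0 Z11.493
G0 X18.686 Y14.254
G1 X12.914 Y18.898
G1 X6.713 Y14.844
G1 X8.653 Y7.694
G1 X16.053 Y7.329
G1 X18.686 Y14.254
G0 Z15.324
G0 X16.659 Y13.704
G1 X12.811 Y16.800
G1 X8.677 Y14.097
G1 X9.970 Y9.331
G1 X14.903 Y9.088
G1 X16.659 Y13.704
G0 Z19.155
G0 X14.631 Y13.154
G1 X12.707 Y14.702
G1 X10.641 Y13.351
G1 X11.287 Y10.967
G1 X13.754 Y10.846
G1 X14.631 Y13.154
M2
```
solid part
  facet normal 0.0000 0.0000 -1.0000
    outer loop
      vertex 0.823 17.084 0.000
      vertex 13.224 25.193 0.000
      vertex 24.768 15.904 0.000
    endloop
  endfacet
  facet normal 0.0000 0.0000 -1.0000
    outer loop
      vertex 4.703 2.784 0.000
      vertex 0.823 17.084 0.000
      vertex 24.768 15.904 0.000
    endloop
  endfacet
  facet normal 0.0000 0.0000 -1.0000
    outer loop
      vertex 19.502 2.055 0.000
      vertex 4.703 2.784 0.000
      vertex 24.768 15.904 0.000
    endloop
  endfacet
  facet normal 0.5731 0.7122 0.4055
    outer loop
      vertex 24.768 15.904 0.000
      vertex 13.224 25.193 0.000
      vertex 12.604 12.604 22.986
    endloop
  endfacet
  facet normal -0.5003 0.7650 0.4055
    outer loop
      vertex 13.224 25.193 0.000
      vertex 0.823 17.084 0.000
      vertex 12.604 12.604 22.986
    endloop
  endfacet
  facet normal -0.8822 -0.2394 0.4055
    outer loop
      vertex 0.823 17.084 0.000
      vertex 4.703 2.784 0.000
      vertex 12.604 12.604 22.986
    endloop
  endfacet
  facet normal -0.0450 -0.9130 0.4055
    outer loop
      vertex 4.703 2.784 0.000
      vertex 19.502 2.055 0.000
      vertex 12.604 12.604 22.986
    endloop
  endfacet
  facet normal 0.8544 -0.3249 0.4055
    outer loop
      vertex 19.502 2.055 0.000
      vertex 24.768 15.904 0.000
      vertex 12.604 12.604 22.986
    endloop
  endfacet
endsolid part

The G0 Z moves step by Δz≈3.831 mm. The G1 loops shrink linearly with z, so the solid tapers from its base footprint up to z≈23. Closing with a flat bottom cap and the tapered top and triangulating gives 8 facets — a regular 5-sided pyramid, base circumscribed radius ≈ 12.6 mm, apex at z ≈ 23 mm.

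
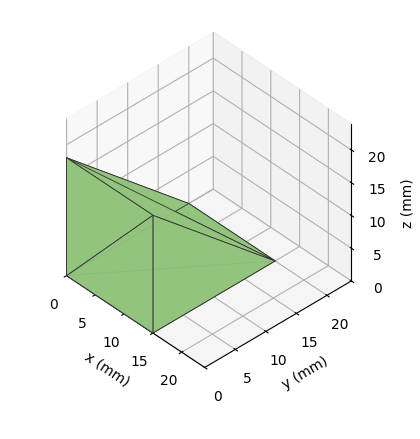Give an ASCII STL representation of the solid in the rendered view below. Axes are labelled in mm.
Reading the render: the shape is a wedge (ramp): 15 × 20 mm base, rising to 18 mm along the y=0 edge and sloping linearly to z=0 at y=20 (dimensions read to the nearest mm from the axis ticks). For the STL, each face is triangulated and given an outward normal.

solid part
  facet normal 0.0000 0.0000 -1.0000
    outer loop
      vertex 15.0 20.0 0.0
      vertex 15.0 0.0 0.0
      vertex 0.0 0.0 0.0
    endloop
  endfacet
  facet normal 0.0000 0.0000 -1.0000
    outer loop
      vertex 0.0 20.0 0.0
      vertex 15.0 20.0 0.0
      vertex 0.0 0.0 0.0
    endloop
  endfacet
  facet normal 0.0000 -1.0000 0.0000
    outer loop
      vertex 0.0 0.0 0.0
      vertex 15.0 0.0 0.0
      vertex 15.0 0.0 18.0
    endloop
  endfacet
  facet normal 0.0000 -1.0000 0.0000
    outer loop
      vertex 0.0 0.0 0.0
      vertex 15.0 0.0 18.0
      vertex 0.0 0.0 18.0
    endloop
  endfacet
  facet normal 0.0000 0.6690 0.7433
    outer loop
      vertex 0.0 0.0 18.0
      vertex 15.0 0.0 18.0
      vertex 15.0 20.0 0.0
    endloop
  endfacet
  facet normal 0.0000 0.6690 0.7433
    outer loop
      vertex 0.0 0.0 18.0
      vertex 15.0 20.0 0.0
      vertex 0.0 20.0 0.0
    endloop
  endfacet
  facet normal -1.0000 0.0000 0.0000
    outer loop
      vertex 0.0 0.0 18.0
      vertex 0.0 20.0 0.0
      vertex 0.0 0.0 0.0
    endloop
  endfacet
  facet normal 1.0000 0.0000 0.0000
    outer loop
      vertex 15.0 0.0 0.0
      vertex 15.0 20.0 0.0
      vertex 15.0 0.0 18.0
    endloop
  endfacet
endsolid part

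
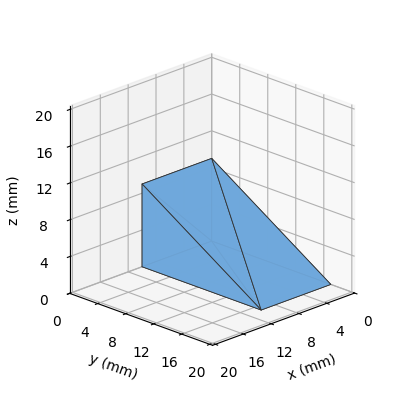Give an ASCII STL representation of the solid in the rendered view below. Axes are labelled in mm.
Reading the render: the shape is a wedge (ramp): 10 × 17 mm base, rising to 9 mm along the y=0 edge and sloping linearly to z=0 at y=17 (dimensions read to the nearest mm from the axis ticks). For the STL, each face is triangulated and given an outward normal.

solid part
  facet normal 0.0000 0.0000 -1.0000
    outer loop
      vertex 10.0 17.0 0.0
      vertex 10.0 0.0 0.0
      vertex 0.0 0.0 0.0
    endloop
  endfacet
  facet normal 0.0000 0.0000 -1.0000
    outer loop
      vertex 0.0 17.0 0.0
      vertex 10.0 17.0 0.0
      vertex 0.0 0.0 0.0
    endloop
  endfacet
  facet normal 0.0000 -1.0000 0.0000
    outer loop
      vertex 0.0 0.0 0.0
      vertex 10.0 0.0 0.0
      vertex 10.0 0.0 9.0
    endloop
  endfacet
  facet normal 0.0000 -1.0000 0.0000
    outer loop
      vertex 0.0 0.0 0.0
      vertex 10.0 0.0 9.0
      vertex 0.0 0.0 9.0
    endloop
  endfacet
  facet normal 0.0000 0.4679 0.8838
    outer loop
      vertex 0.0 0.0 9.0
      vertex 10.0 0.0 9.0
      vertex 10.0 17.0 0.0
    endloop
  endfacet
  facet normal 0.0000 0.4679 0.8838
    outer loop
      vertex 0.0 0.0 9.0
      vertex 10.0 17.0 0.0
      vertex 0.0 17.0 0.0
    endloop
  endfacet
  facet normal -1.0000 0.0000 0.0000
    outer loop
      vertex 0.0 0.0 9.0
      vertex 0.0 17.0 0.0
      vertex 0.0 0.0 0.0
    endloop
  endfacet
  facet normal 1.0000 0.0000 0.0000
    outer loop
      vertex 10.0 0.0 0.0
      vertex 10.0 17.0 0.0
      vertex 10.0 0.0 9.0
    endloop
  endfacet
endsolid part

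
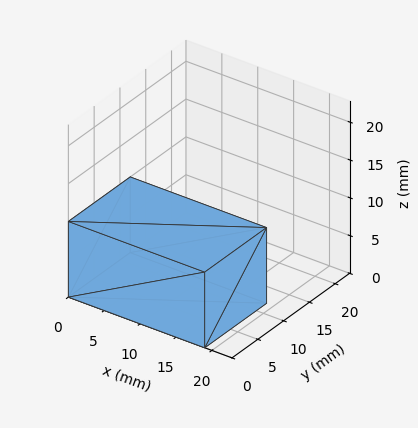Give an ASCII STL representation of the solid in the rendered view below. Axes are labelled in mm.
Reading the render: the shape is a rectangular box, roughly 19 × 12 mm footprint and 10 mm tall (dimensions read to the nearest mm from the axis ticks). For the STL, each face is triangulated and given an outward normal.

solid part
  facet normal 0.0000 0.0000 -1.0000
    outer loop
      vertex 19.000 12.000 0.000
      vertex 19.000 0.000 0.000
      vertex 0.000 0.000 0.000
    endloop
  endfacet
  facet normal 0.0000 0.0000 -1.0000
    outer loop
      vertex 0.000 12.000 0.000
      vertex 19.000 12.000 0.000
      vertex 0.000 0.000 0.000
    endloop
  endfacet
  facet normal 0.0000 0.0000 1.0000
    outer loop
      vertex 0.000 0.000 10.000
      vertex 19.000 0.000 10.000
      vertex 19.000 12.000 10.000
    endloop
  endfacet
  facet normal 0.0000 0.0000 1.0000
    outer loop
      vertex 0.000 0.000 10.000
      vertex 19.000 12.000 10.000
      vertex 0.000 12.000 10.000
    endloop
  endfacet
  facet normal 0.0000 -1.0000 0.0000
    outer loop
      vertex 0.000 0.000 0.000
      vertex 19.000 0.000 0.000
      vertex 19.000 0.000 10.000
    endloop
  endfacet
  facet normal 0.0000 -1.0000 0.0000
    outer loop
      vertex 0.000 0.000 0.000
      vertex 19.000 0.000 10.000
      vertex 0.000 0.000 10.000
    endloop
  endfacet
  facet normal 0.0000 1.0000 0.0000
    outer loop
      vertex 19.000 12.000 10.000
      vertex 19.000 12.000 0.000
      vertex 0.000 12.000 0.000
    endloop
  endfacet
  facet normal 0.0000 1.0000 0.0000
    outer loop
      vertex 0.000 12.000 10.000
      vertex 19.000 12.000 10.000
      vertex 0.000 12.000 0.000
    endloop
  endfacet
  facet normal -1.0000 0.0000 0.0000
    outer loop
      vertex 0.000 12.000 10.000
      vertex 0.000 12.000 0.000
      vertex 0.000 0.000 0.000
    endloop
  endfacet
  facet normal -1.0000 0.0000 0.0000
    outer loop
      vertex 0.000 0.000 10.000
      vertex 0.000 12.000 10.000
      vertex 0.000 0.000 0.000
    endloop
  endfacet
  facet normal 1.0000 0.0000 0.0000
    outer loop
      vertex 19.000 0.000 0.000
      vertex 19.000 12.000 0.000
      vertex 19.000 12.000 10.000
    endloop
  endfacet
  facet normal 1.0000 0.0000 0.0000
    outer loop
      vertex 19.000 0.000 0.000
      vertex 19.000 12.000 10.000
      vertex 19.000 0.000 10.000
    endloop
  endfacet
endsolid part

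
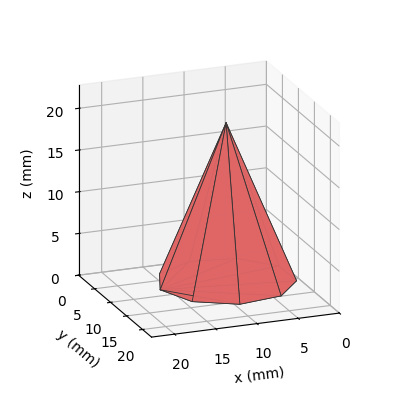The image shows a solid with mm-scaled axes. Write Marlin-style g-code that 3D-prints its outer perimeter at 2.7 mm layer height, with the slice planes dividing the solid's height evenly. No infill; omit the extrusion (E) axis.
Reading the render: the shape is a regular 9-sided pyramid, base circumscribed radius ≈ 8 mm, apex at z ≈ 19 mm (dimensions read to the nearest mm from the axis ticks). For the g-code, the solid's height is divided into equal slices at the stated Δz and each level perimeter traced with G1 moves after a G0 lift.

; perimeter-only toolpath
G21 ; units = mm
G90 ; absolute positioning
G28 ; home
; layer 1
G0 Z2.7
G0 X14.9 Y8.0
G1 X13.2 Y12.4
G1 X9.2 Y14.8
G1 X4.6 Y13.9
G1 X1.6 Y10.3
G1 X1.6 Y5.7
G1 X4.6 Y2.1
G1 X9.2 Y1.2
G1 X13.2 Y3.6
G1 X14.9 Y8.0
; layer 2
G0 Z5.4
G0 X13.7 Y8.0
G1 X12.4 Y11.6
G1 X9.0 Y13.6
G1 X5.1 Y12.9
G1 X2.6 Y9.9
G1 X2.6 Y6.1
G1 X5.1 Y3.1
G1 X9.0 Y2.4
G1 X12.4 Y4.4
G1 X13.7 Y8.0
; layer 3
G0 Z8.1
G0 X12.6 Y8.0
G1 X11.5 Y10.9
G1 X8.8 Y12.5
G1 X5.7 Y11.9
G1 X3.7 Y9.5
G1 X3.7 Y6.5
G1 X5.7 Y4.1
G1 X8.8 Y3.5
G1 X11.5 Y5.1
G1 X12.6 Y8.0
; layer 4
G0 Z10.9
G0 X11.4 Y8.0
G1 X10.6 Y10.2
G1 X8.6 Y11.4
G1 X6.3 Y11.0
G1 X4.8 Y9.2
G1 X4.8 Y6.8
G1 X6.3 Y5.0
G1 X8.6 Y4.6
G1 X10.6 Y5.8
G1 X11.4 Y8.0
; layer 5
G0 Z13.6
G0 X10.3 Y8.0
G1 X9.7 Y9.5
G1 X8.4 Y10.3
G1 X6.9 Y10.0
G1 X5.9 Y8.8
G1 X5.9 Y7.2
G1 X6.9 Y6.0
G1 X8.4 Y5.7
G1 X9.7 Y6.5
G1 X10.3 Y8.0
; layer 6
G0 Z16.3
G0 X9.1 Y8.0
G1 X8.9 Y8.7
G1 X8.2 Y9.1
G1 X7.4 Y9.0
G1 X6.9 Y8.4
G1 X6.9 Y7.6
G1 X7.4 Y7.0
G1 X8.2 Y6.9
G1 X8.9 Y7.3
G1 X9.1 Y8.0
M2 ; end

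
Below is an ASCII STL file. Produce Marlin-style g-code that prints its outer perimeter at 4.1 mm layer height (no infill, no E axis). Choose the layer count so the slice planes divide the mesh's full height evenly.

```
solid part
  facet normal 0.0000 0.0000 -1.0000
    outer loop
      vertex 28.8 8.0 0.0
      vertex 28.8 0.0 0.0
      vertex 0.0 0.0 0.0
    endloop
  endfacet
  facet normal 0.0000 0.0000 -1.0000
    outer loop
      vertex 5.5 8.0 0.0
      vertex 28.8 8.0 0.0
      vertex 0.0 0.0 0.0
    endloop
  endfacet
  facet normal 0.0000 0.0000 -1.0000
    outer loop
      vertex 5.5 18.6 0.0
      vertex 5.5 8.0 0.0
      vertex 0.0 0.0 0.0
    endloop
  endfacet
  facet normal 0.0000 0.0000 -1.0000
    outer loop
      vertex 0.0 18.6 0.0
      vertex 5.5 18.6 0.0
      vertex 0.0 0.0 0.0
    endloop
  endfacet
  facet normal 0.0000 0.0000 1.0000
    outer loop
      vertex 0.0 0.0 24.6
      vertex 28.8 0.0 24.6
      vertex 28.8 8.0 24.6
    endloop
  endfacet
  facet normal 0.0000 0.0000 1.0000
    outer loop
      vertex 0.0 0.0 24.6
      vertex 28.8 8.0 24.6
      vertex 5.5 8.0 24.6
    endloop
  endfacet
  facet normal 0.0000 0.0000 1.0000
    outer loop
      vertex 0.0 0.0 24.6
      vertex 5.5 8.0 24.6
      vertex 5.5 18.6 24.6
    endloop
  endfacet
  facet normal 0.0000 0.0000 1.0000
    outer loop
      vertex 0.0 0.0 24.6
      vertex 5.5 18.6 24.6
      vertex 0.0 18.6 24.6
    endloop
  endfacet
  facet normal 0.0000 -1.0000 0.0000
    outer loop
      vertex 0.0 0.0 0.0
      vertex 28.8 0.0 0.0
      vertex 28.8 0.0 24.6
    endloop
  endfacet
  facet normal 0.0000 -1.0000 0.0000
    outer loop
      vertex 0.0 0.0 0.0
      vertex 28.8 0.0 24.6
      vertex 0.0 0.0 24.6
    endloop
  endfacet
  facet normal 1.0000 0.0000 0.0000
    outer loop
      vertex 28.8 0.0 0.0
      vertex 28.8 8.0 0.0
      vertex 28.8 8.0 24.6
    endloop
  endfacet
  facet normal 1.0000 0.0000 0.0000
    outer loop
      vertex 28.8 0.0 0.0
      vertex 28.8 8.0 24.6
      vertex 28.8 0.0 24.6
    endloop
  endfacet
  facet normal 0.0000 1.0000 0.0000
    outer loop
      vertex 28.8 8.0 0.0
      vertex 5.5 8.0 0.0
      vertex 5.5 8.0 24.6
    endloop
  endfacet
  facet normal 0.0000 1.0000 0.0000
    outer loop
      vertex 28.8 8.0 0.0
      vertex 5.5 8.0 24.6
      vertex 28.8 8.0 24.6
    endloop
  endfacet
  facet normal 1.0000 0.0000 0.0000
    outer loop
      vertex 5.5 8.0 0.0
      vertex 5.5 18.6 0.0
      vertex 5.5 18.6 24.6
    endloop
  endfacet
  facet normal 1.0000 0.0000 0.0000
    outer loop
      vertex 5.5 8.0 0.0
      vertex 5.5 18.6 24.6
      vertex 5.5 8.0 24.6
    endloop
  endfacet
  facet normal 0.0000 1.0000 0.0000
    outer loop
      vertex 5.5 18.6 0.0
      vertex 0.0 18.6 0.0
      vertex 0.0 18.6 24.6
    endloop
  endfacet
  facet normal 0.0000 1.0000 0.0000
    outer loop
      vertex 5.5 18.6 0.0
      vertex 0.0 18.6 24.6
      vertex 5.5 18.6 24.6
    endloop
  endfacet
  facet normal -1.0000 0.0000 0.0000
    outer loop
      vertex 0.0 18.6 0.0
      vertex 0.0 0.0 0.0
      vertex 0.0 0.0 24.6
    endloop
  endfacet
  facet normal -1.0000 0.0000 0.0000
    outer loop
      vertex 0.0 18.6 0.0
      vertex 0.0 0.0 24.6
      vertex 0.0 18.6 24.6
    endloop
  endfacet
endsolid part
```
; perimeter-only toolpath
G21 ; units = mm
G90 ; absolute positioning
G28 ; home
; layer 1
G0 Z4.1
G0 X0.0 Y0.0
G1 X28.8 Y0.0
G1 X28.8 Y8.0
G1 X5.5 Y8.0
G1 X5.5 Y18.6
G1 X0.0 Y18.6
G1 X0.0 Y0.0
; layer 2
G0 Z8.2
G0 X0.0 Y0.0
G1 X28.8 Y0.0
G1 X28.8 Y8.0
G1 X5.5 Y8.0
G1 X5.5 Y18.6
G1 X0.0 Y18.6
G1 X0.0 Y0.0
; layer 3
G0 Z12.3
G0 X0.0 Y0.0
G1 X28.8 Y0.0
G1 X28.8 Y8.0
G1 X5.5 Y8.0
G1 X5.5 Y18.6
G1 X0.0 Y18.6
G1 X0.0 Y0.0
; layer 4
G0 Z16.4
G0 X0.0 Y0.0
G1 X28.8 Y0.0
G1 X28.8 Y8.0
G1 X5.5 Y8.0
G1 X5.5 Y18.6
G1 X0.0 Y18.6
G1 X0.0 Y0.0
; layer 5
G0 Z20.5
G0 X0.0 Y0.0
G1 X28.8 Y0.0
G1 X28.8 Y8.0
G1 X5.5 Y8.0
G1 X5.5 Y18.6
G1 X0.0 Y18.6
G1 X0.0 Y0.0
; layer 6
G0 Z24.6
G0 X0.0 Y0.0
G1 X28.8 Y0.0
G1 X28.8 Y8.0
G1 X5.5 Y8.0
G1 X5.5 Y18.6
G1 X0.0 Y18.6
G1 X0.0 Y0.0
M2 ; end

The solid is an L-shaped prism: outer 28.8 × 18.6 mm, arm thicknesses ≈ 8 mm (horizontal) and 5.5 mm (vertical), extruded 24.6 mm in z. Slicing at Δz = 4.1 mm — 6 equal slices spanning the solid's height, so layer i sits at z = i·h/6 — gives 6 non-empty perimeters. Each is a 6-segment closed polygon; G0 lifts to the layer z and rapids to the start vertex, then G1 traces the edges.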